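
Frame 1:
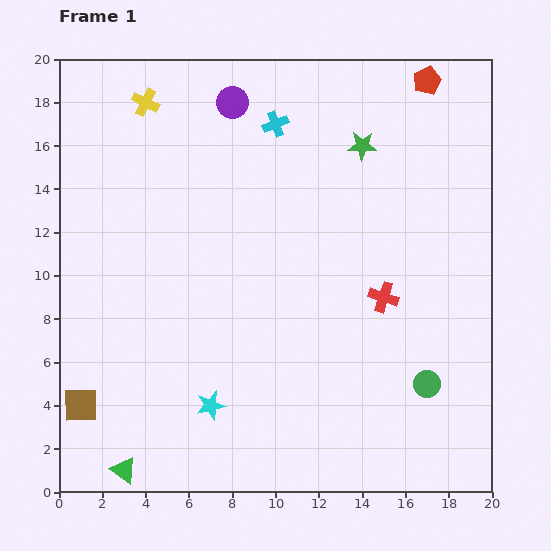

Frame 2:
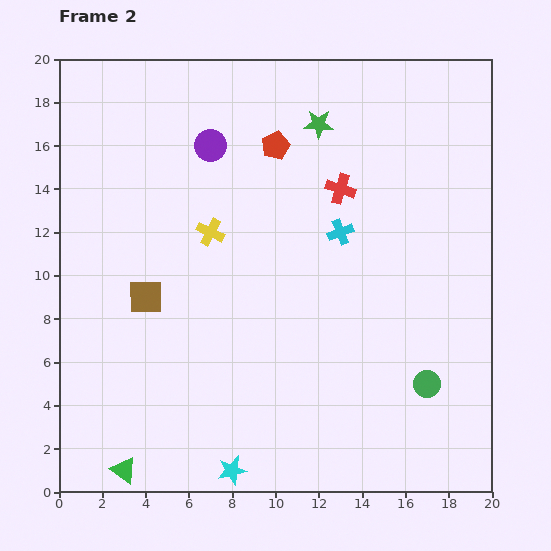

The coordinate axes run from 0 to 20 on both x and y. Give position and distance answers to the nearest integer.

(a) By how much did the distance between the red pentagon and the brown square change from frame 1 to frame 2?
-13

Distance in frame 1: 22. Distance in frame 2: 9.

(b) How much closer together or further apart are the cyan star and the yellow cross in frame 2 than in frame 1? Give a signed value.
-3

Distance in frame 1: 14. Distance in frame 2: 11.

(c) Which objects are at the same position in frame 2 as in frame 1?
the green circle, the green triangle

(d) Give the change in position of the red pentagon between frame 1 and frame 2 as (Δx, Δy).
(-7, -3)

The red pentagon was at (17, 19) in frame 1 and (10, 16) in frame 2.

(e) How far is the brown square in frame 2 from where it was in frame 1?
6

The brown square moved from (1, 4) to (4, 9), a distance of √(3² + 5²) ≈ 6.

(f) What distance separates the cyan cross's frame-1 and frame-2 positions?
6

The cyan cross moved from (10, 17) to (13, 12), a distance of √(3² + 5²) ≈ 6.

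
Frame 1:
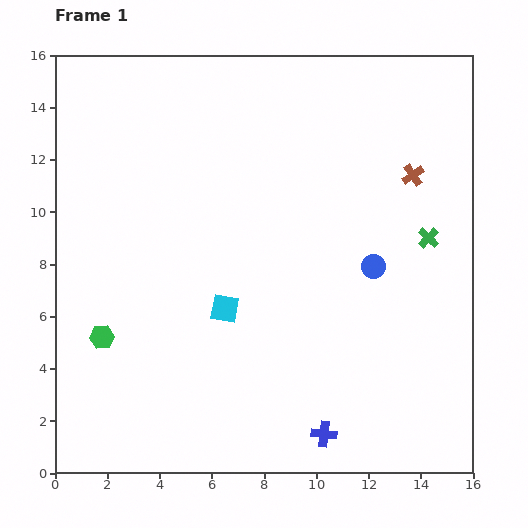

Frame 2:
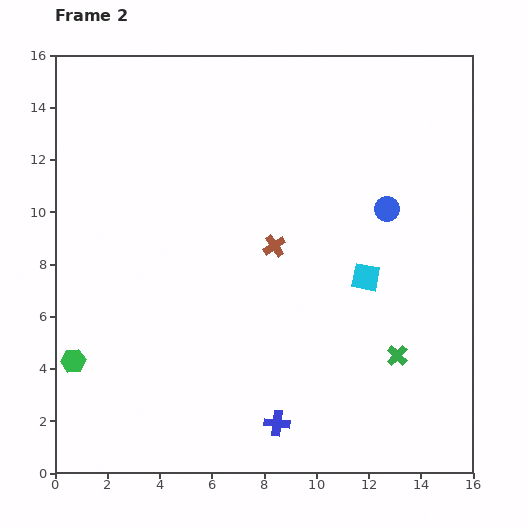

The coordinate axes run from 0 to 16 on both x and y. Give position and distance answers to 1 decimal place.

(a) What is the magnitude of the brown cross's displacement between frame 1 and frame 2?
5.9

The brown cross moved from (13.7, 11.4) to (8.4, 8.7), a distance of √(5.3² + 2.7²) ≈ 5.9.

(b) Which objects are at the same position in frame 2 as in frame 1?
none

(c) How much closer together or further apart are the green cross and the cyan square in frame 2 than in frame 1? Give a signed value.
-5.1

Distance in frame 1: 8.3. Distance in frame 2: 3.2.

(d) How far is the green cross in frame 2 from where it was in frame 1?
4.7

The green cross moved from (14.3, 9.0) to (13.1, 4.5), a distance of √(1.2² + 4.5²) ≈ 4.7.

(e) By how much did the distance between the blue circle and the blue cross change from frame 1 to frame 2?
+2.5

Distance in frame 1: 6.7. Distance in frame 2: 9.2.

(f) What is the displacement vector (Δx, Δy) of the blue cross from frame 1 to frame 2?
(-1.8, 0.4)

The blue cross was at (10.3, 1.5) in frame 1 and (8.5, 1.9) in frame 2.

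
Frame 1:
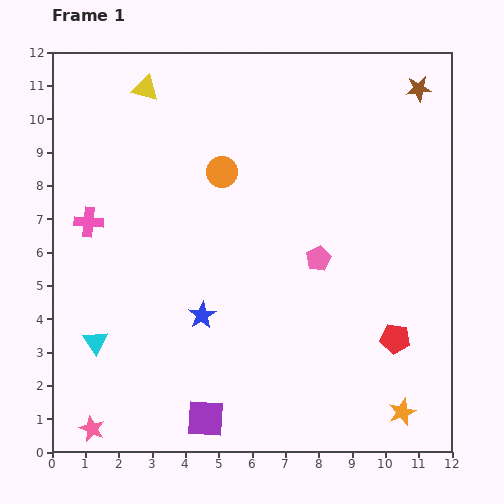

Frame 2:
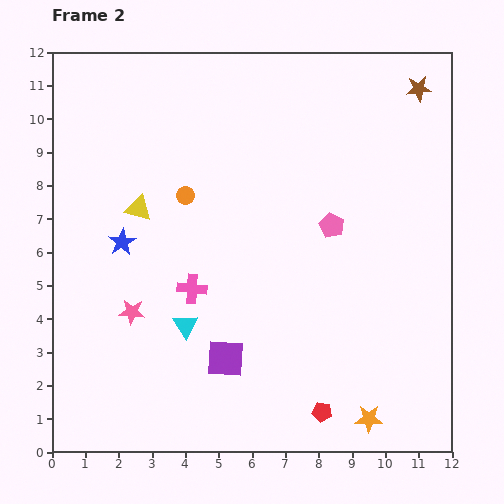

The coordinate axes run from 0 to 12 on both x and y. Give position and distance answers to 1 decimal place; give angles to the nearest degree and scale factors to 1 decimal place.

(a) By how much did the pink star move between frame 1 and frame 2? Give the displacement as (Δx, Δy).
(1.2, 3.5)

The pink star was at (1.2, 0.7) in frame 1 and (2.4, 4.2) in frame 2.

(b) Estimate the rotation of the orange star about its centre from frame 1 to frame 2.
22° clockwise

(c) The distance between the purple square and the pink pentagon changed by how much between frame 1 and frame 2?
-0.8

Distance in frame 1: 5.9. Distance in frame 2: 5.1.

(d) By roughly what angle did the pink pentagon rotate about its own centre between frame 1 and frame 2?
17° counter-clockwise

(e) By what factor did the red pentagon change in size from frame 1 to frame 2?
0.7×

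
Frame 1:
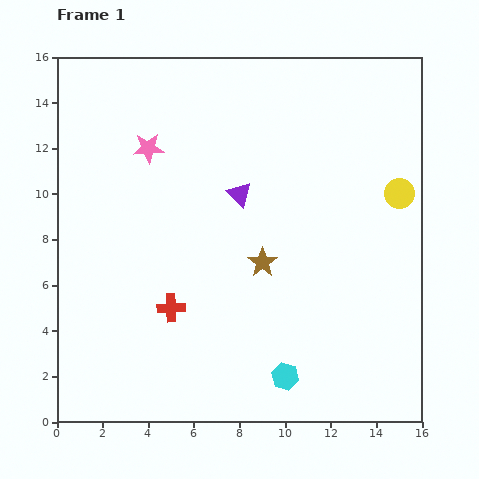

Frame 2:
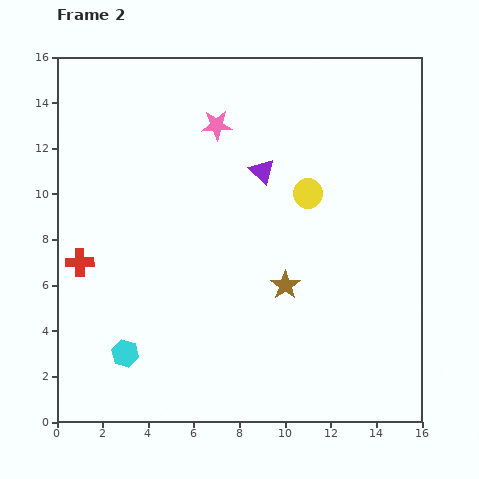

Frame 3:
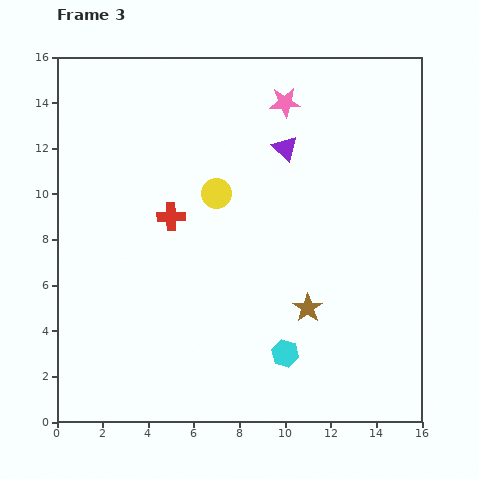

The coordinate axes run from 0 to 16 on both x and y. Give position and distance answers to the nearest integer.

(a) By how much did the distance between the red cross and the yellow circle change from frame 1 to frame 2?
-1

Distance in frame 1: 11. Distance in frame 2: 10.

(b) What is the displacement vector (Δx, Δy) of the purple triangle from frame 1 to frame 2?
(1, 1)

The purple triangle was at (8, 10) in frame 1 and (9, 11) in frame 2.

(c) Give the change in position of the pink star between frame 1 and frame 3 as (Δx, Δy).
(6, 2)

The pink star was at (4, 12) in frame 1 and (10, 14) in frame 3.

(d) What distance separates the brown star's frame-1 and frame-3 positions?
3

The brown star moved from (9, 7) to (11, 5), a distance of √(2² + 2²) ≈ 3.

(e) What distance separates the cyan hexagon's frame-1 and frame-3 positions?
1

The cyan hexagon moved from (10, 2) to (10, 3), a distance of √(0² + 1²) ≈ 1.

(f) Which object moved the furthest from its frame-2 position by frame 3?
the cyan hexagon

(moved 7; next 4)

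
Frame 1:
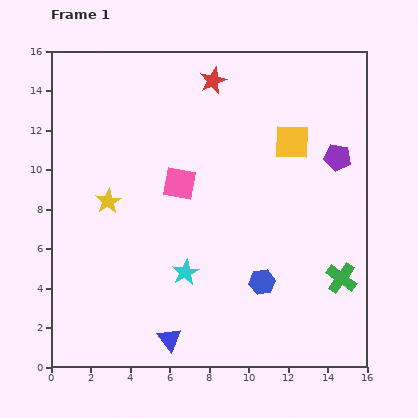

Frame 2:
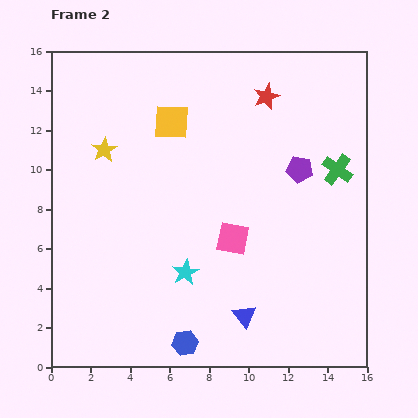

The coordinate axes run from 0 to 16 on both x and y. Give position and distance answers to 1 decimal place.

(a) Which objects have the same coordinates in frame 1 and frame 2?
the cyan star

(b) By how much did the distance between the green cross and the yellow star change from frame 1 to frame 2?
-0.6

Distance in frame 1: 12.4. Distance in frame 2: 11.8.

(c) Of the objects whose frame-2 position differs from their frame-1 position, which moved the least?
the purple pentagon

(moved 2.0)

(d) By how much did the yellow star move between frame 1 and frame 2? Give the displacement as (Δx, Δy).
(-0.2, 2.6)

The yellow star was at (2.9, 8.4) in frame 1 and (2.7, 11.0) in frame 2.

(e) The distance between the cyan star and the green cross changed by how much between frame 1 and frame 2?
+1.4

Distance in frame 1: 7.9. Distance in frame 2: 9.3.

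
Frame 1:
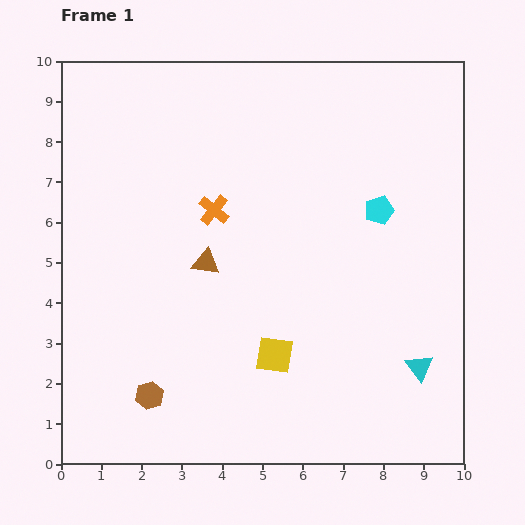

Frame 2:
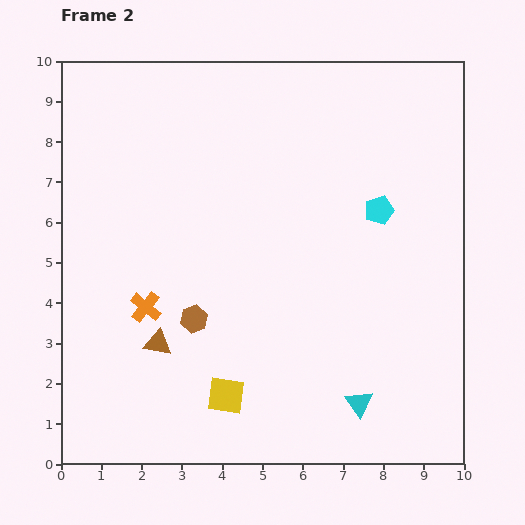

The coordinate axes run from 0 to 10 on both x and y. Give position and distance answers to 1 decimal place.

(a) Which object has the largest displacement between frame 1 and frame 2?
the orange cross

(moved 2.9; next 2.3)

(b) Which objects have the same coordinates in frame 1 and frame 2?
the cyan pentagon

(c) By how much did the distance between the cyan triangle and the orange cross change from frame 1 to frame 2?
-0.6

Distance in frame 1: 6.4. Distance in frame 2: 5.8.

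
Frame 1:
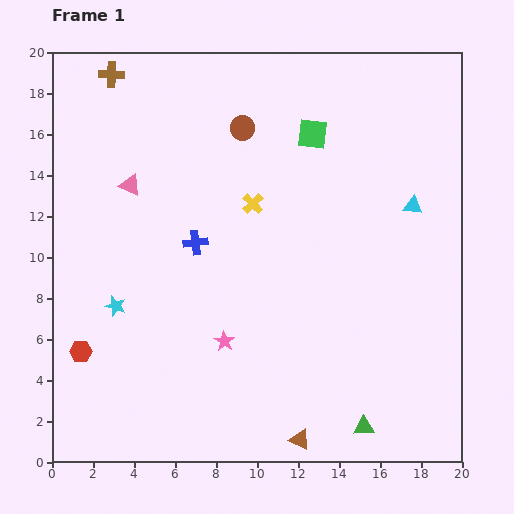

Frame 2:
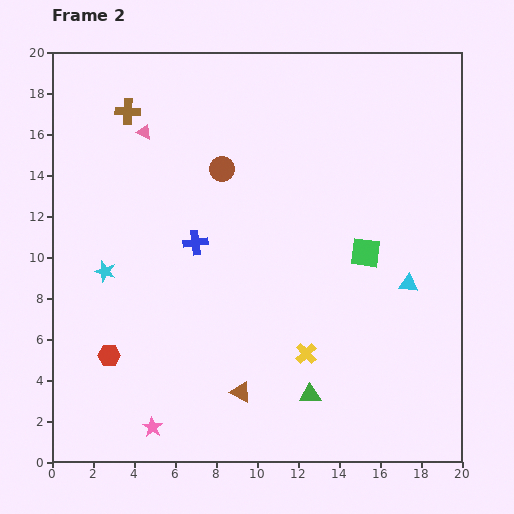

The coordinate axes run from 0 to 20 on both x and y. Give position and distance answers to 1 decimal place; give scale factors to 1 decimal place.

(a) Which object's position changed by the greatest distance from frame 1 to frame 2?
the yellow cross

(moved 7.7; next 6.4)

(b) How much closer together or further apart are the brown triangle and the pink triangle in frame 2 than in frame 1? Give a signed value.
-1.4

Distance in frame 1: 14.9. Distance in frame 2: 13.5.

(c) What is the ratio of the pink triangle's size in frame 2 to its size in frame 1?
0.7×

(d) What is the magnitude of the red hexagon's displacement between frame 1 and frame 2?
1.4

The red hexagon moved from (1.4, 5.4) to (2.8, 5.2), a distance of √(1.4² + 0.2²) ≈ 1.4.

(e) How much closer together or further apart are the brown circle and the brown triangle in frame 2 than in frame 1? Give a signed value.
-4.6

Distance in frame 1: 15.5. Distance in frame 2: 10.9.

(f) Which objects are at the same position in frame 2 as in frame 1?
the blue cross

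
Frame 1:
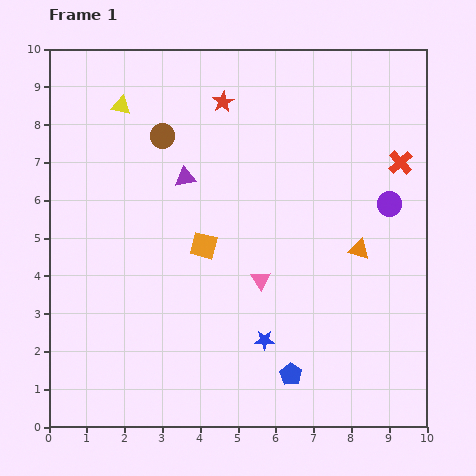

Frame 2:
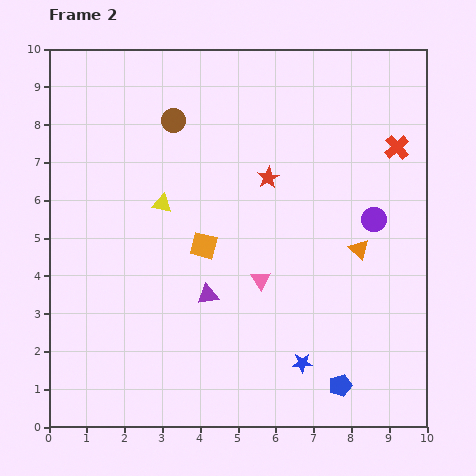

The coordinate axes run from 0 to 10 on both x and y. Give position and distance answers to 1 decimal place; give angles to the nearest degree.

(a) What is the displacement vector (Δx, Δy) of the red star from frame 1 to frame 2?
(1.2, -2.0)

The red star was at (4.6, 8.6) in frame 1 and (5.8, 6.6) in frame 2.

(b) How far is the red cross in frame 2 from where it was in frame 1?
0.4

The red cross moved from (9.3, 7.0) to (9.2, 7.4), a distance of √(0.1² + 0.4²) ≈ 0.4.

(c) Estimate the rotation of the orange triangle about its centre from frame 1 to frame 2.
26° clockwise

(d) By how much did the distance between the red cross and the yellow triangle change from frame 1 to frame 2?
-1.2

Distance in frame 1: 7.6. Distance in frame 2: 6.4.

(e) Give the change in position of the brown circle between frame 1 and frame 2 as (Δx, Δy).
(0.3, 0.4)

The brown circle was at (3.0, 7.7) in frame 1 and (3.3, 8.1) in frame 2.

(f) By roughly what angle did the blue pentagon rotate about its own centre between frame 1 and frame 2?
24° clockwise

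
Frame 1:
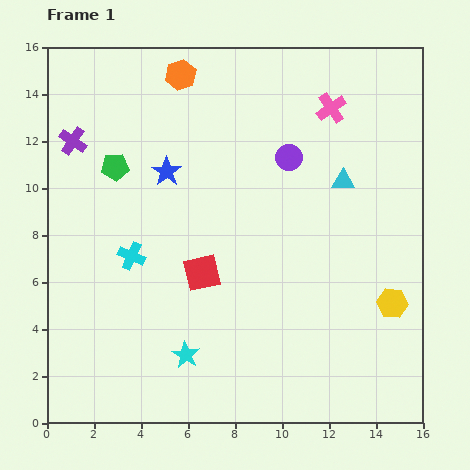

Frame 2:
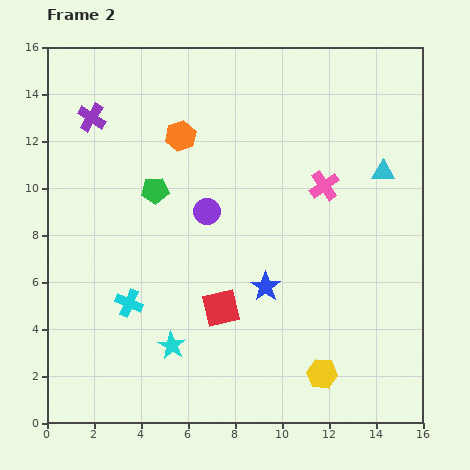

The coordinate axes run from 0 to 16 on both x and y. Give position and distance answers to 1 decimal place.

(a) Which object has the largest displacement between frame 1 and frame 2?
the blue star

(moved 6.5; next 4.2)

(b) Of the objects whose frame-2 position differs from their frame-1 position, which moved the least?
the cyan star

(moved 0.7)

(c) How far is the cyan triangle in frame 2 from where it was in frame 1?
1.7

The cyan triangle moved from (12.6, 10.3) to (14.3, 10.7), a distance of √(1.7² + 0.4²) ≈ 1.7.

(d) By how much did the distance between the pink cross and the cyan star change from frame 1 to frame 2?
-2.8

Distance in frame 1: 12.2. Distance in frame 2: 9.4.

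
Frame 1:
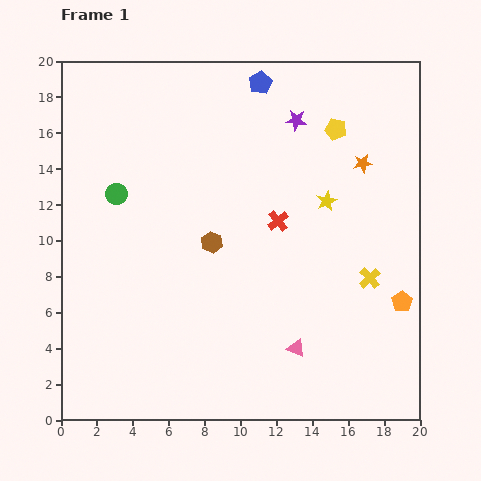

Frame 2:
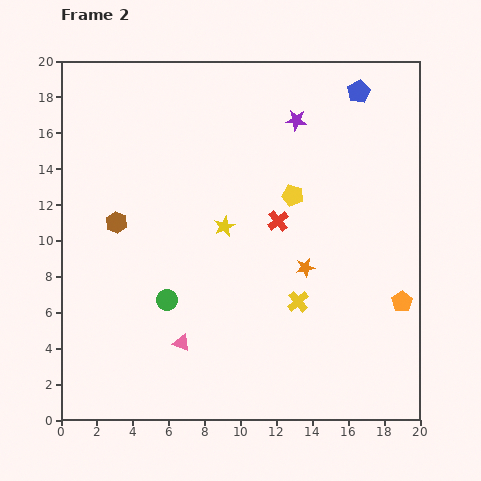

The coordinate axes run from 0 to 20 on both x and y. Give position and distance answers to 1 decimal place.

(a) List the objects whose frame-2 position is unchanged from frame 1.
the purple star, the orange pentagon, the red cross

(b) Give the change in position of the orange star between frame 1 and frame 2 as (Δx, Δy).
(-3.2, -5.8)

The orange star was at (16.8, 14.3) in frame 1 and (13.6, 8.5) in frame 2.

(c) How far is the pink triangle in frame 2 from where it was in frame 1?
6.4

The pink triangle moved from (13.1, 4.0) to (6.7, 4.3), a distance of √(6.4² + 0.3²) ≈ 6.4.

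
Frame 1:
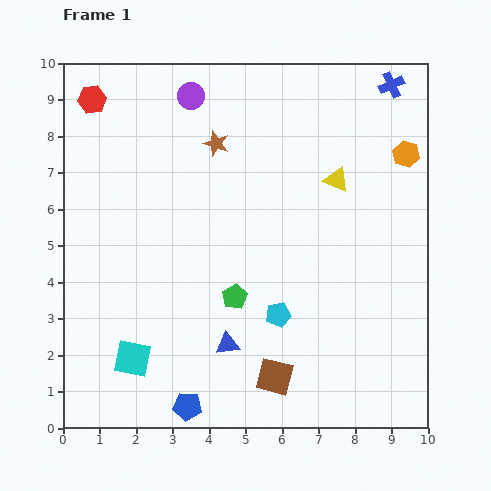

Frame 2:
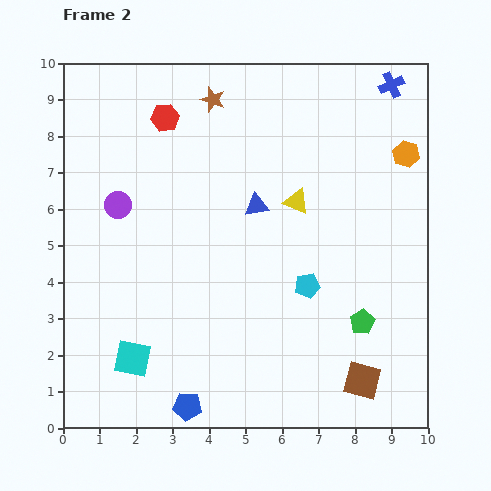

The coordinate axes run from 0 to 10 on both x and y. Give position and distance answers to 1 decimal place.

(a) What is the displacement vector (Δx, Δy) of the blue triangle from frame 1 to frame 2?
(0.8, 3.8)

The blue triangle was at (4.5, 2.3) in frame 1 and (5.3, 6.1) in frame 2.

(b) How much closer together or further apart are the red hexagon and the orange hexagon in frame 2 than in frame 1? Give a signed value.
-2.0

Distance in frame 1: 8.7. Distance in frame 2: 6.7.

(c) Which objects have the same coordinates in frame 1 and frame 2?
the cyan square, the orange hexagon, the blue pentagon, the blue cross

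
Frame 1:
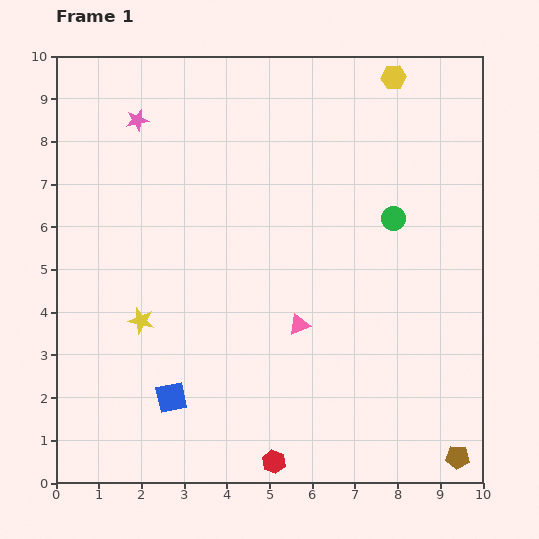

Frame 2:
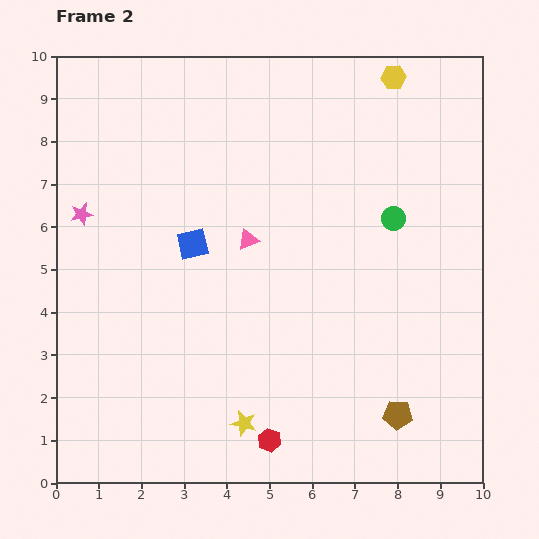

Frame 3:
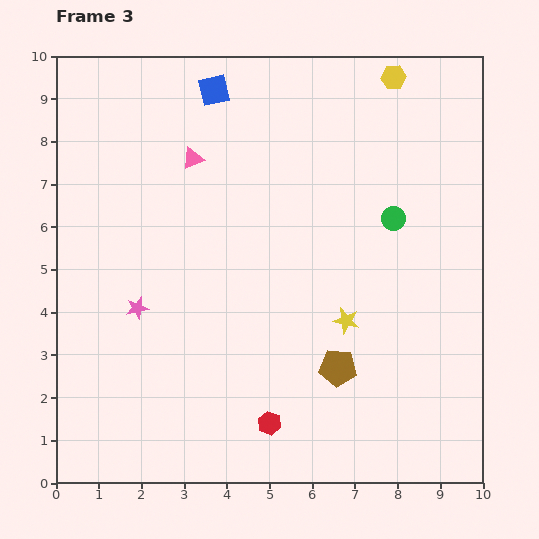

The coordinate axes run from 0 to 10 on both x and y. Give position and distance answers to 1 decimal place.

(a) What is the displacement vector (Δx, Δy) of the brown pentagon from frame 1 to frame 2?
(-1.4, 1.0)

The brown pentagon was at (9.4, 0.6) in frame 1 and (8.0, 1.6) in frame 2.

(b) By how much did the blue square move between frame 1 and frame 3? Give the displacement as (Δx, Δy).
(1.0, 7.2)

The blue square was at (2.7, 2.0) in frame 1 and (3.7, 9.2) in frame 3.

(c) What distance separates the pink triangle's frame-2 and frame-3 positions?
2.3

The pink triangle moved from (4.5, 5.7) to (3.2, 7.6), a distance of √(1.3² + 1.9²) ≈ 2.3.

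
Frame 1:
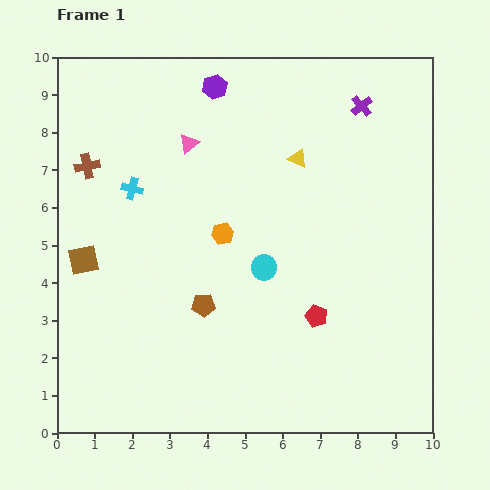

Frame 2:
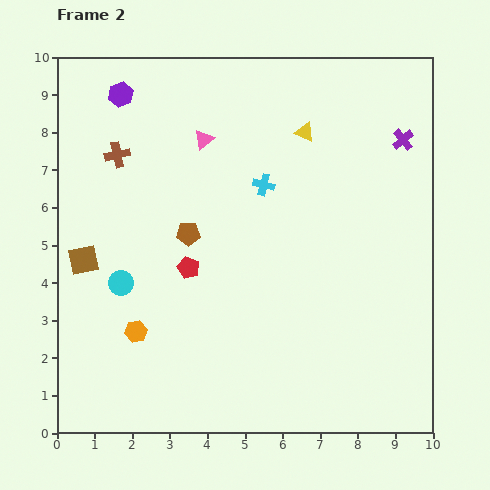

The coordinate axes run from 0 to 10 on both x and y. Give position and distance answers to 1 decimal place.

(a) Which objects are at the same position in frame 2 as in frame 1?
the brown square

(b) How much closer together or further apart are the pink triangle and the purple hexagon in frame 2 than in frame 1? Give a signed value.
+0.8

Distance in frame 1: 1.7. Distance in frame 2: 2.5.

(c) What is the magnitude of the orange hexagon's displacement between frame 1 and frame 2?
3.5

The orange hexagon moved from (4.4, 5.3) to (2.1, 2.7), a distance of √(2.3² + 2.6²) ≈ 3.5.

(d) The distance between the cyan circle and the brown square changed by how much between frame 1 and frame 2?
-3.6

Distance in frame 1: 4.8. Distance in frame 2: 1.2.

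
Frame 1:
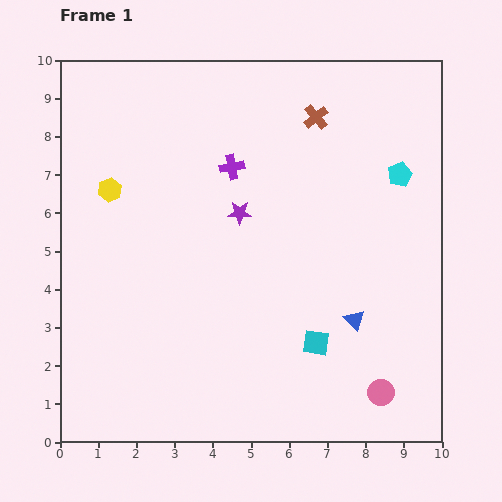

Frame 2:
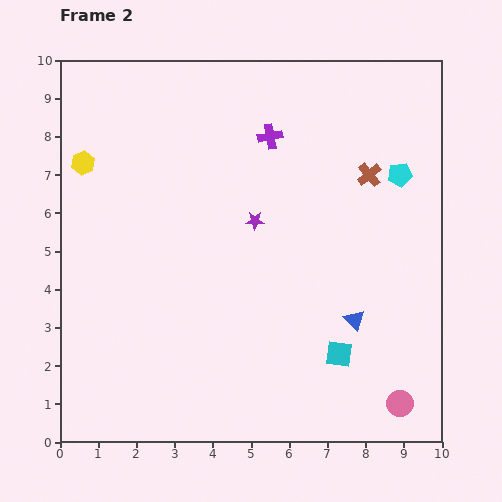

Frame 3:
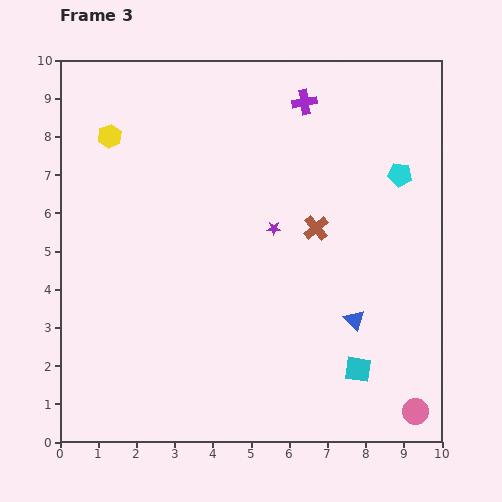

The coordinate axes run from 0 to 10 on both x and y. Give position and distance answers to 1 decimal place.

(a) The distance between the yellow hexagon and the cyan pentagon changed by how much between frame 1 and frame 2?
+0.7

Distance in frame 1: 7.6. Distance in frame 2: 8.3.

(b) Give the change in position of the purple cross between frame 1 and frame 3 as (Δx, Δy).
(1.9, 1.7)

The purple cross was at (4.5, 7.2) in frame 1 and (6.4, 8.9) in frame 3.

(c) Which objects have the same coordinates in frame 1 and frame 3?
the cyan pentagon, the blue triangle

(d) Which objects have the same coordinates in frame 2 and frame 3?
the cyan pentagon, the blue triangle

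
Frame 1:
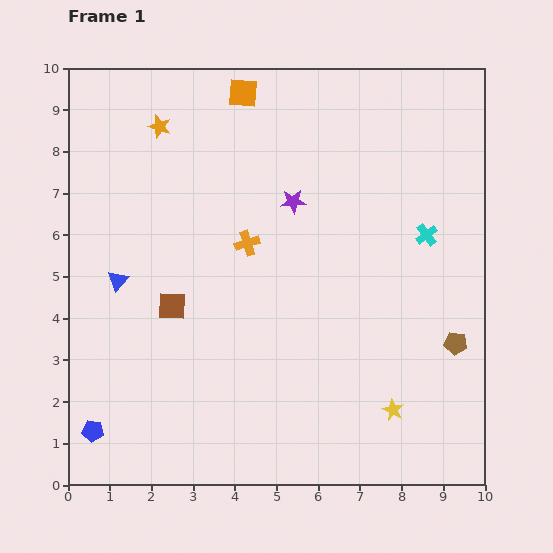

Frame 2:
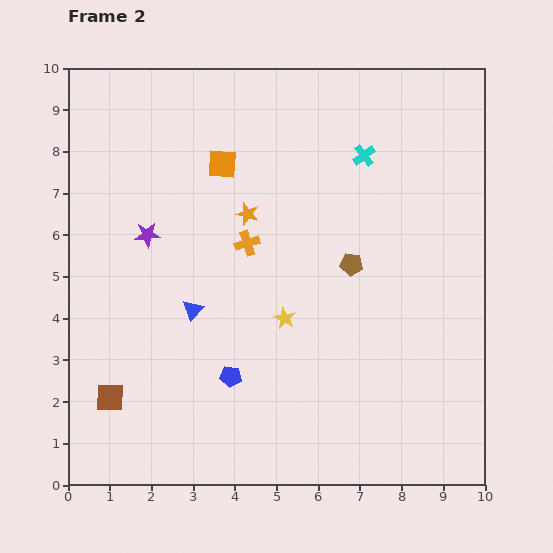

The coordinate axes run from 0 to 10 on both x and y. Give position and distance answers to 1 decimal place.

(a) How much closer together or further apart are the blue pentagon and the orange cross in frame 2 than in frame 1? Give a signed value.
-2.6

Distance in frame 1: 5.8. Distance in frame 2: 3.2.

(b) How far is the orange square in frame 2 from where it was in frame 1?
1.8

The orange square moved from (4.2, 9.4) to (3.7, 7.7), a distance of √(0.5² + 1.7²) ≈ 1.8.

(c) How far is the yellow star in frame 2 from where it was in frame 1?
3.4

The yellow star moved from (7.8, 1.8) to (5.2, 4.0), a distance of √(2.6² + 2.2²) ≈ 3.4.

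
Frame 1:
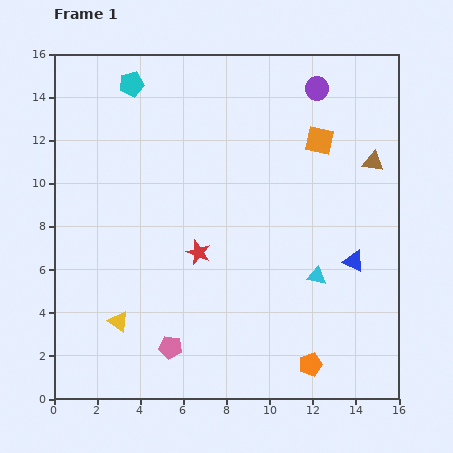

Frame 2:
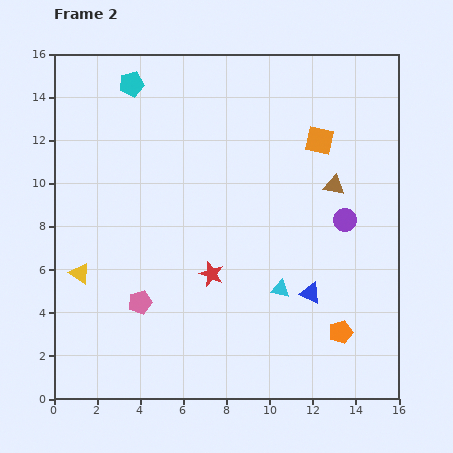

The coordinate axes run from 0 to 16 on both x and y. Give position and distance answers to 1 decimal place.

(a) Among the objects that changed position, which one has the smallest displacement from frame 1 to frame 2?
the red star

(moved 1.2)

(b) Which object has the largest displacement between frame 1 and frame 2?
the purple circle

(moved 6.2; next 2.8)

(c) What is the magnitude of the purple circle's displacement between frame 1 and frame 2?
6.2

The purple circle moved from (12.2, 14.4) to (13.5, 8.3), a distance of √(1.3² + 6.1²) ≈ 6.2.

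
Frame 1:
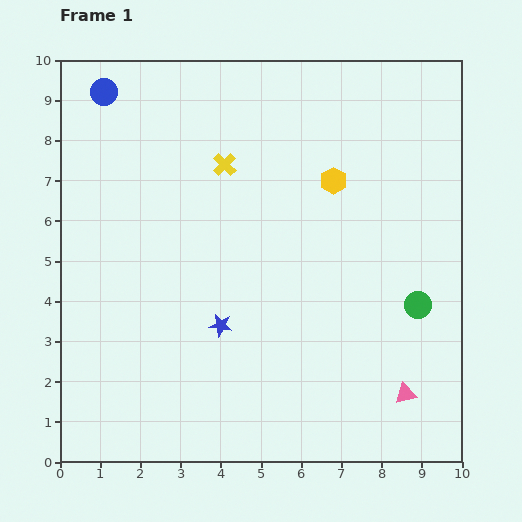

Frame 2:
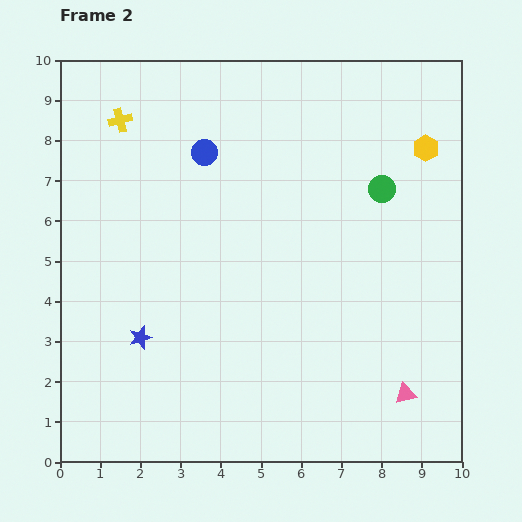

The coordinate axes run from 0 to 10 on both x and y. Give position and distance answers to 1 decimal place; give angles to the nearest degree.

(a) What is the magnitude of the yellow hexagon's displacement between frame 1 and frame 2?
2.4

The yellow hexagon moved from (6.8, 7.0) to (9.1, 7.8), a distance of √(2.3² + 0.8²) ≈ 2.4.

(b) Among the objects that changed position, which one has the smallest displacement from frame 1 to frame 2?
the blue star

(moved 2.0)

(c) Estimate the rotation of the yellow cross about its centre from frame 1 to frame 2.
31° clockwise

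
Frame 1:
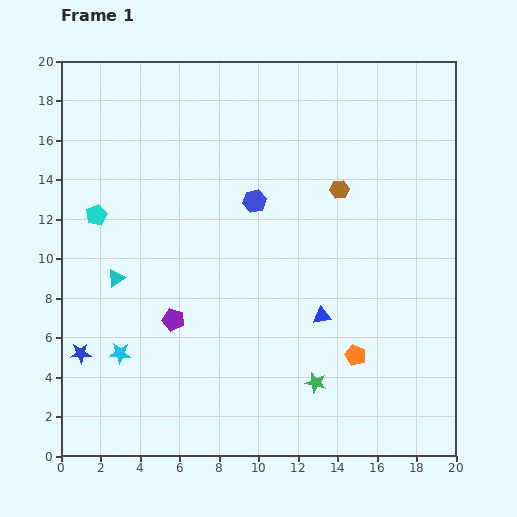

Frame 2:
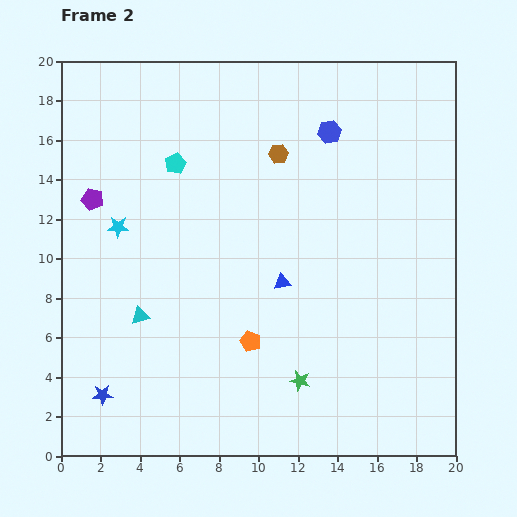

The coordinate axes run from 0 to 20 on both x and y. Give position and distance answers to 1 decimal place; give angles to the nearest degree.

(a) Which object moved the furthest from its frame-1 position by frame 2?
the purple pentagon

(moved 7.3; next 6.4)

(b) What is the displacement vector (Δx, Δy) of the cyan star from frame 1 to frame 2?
(-0.1, 6.4)

The cyan star was at (3.0, 5.2) in frame 1 and (2.9, 11.6) in frame 2.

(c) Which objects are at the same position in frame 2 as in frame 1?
none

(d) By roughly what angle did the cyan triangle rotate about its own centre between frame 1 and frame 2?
15° clockwise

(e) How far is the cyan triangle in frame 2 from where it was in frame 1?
2.2

The cyan triangle moved from (2.8, 9.0) to (4.0, 7.1), a distance of √(1.2² + 1.9²) ≈ 2.2.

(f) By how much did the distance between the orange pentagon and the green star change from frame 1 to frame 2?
+0.8

Distance in frame 1: 2.4. Distance in frame 2: 3.2.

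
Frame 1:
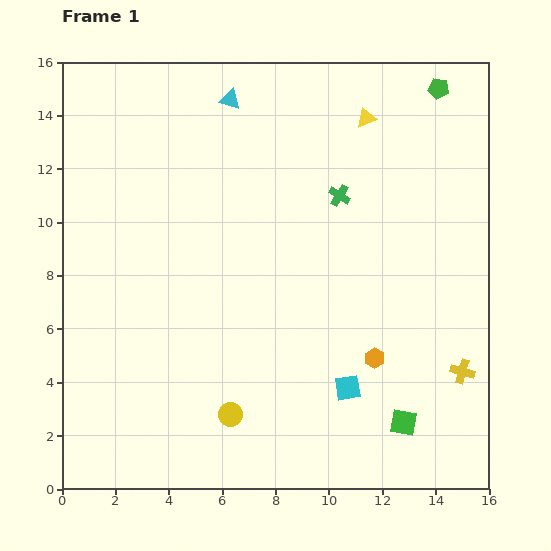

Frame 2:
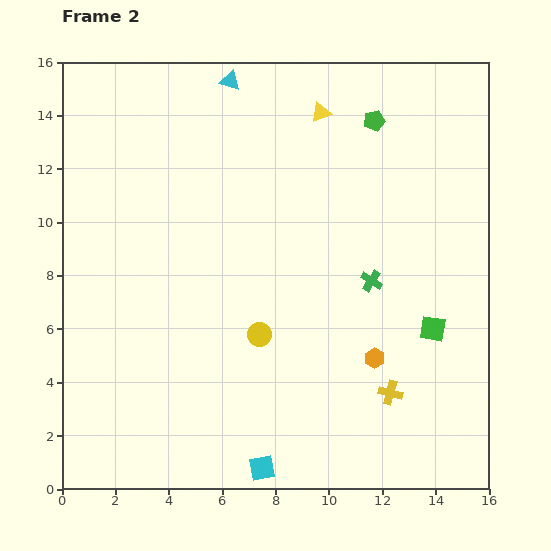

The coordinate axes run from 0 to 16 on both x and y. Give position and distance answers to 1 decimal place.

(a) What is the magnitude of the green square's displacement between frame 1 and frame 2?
3.7

The green square moved from (12.8, 2.5) to (13.9, 6.0), a distance of √(1.1² + 3.5²) ≈ 3.7.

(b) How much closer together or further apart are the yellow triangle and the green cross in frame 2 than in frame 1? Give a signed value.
+3.5

Distance in frame 1: 3.1. Distance in frame 2: 6.6.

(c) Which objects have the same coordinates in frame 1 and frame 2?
the orange hexagon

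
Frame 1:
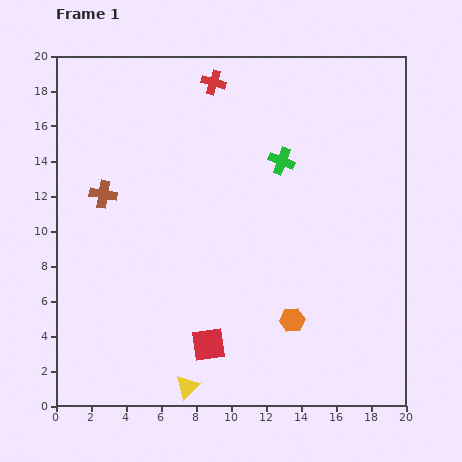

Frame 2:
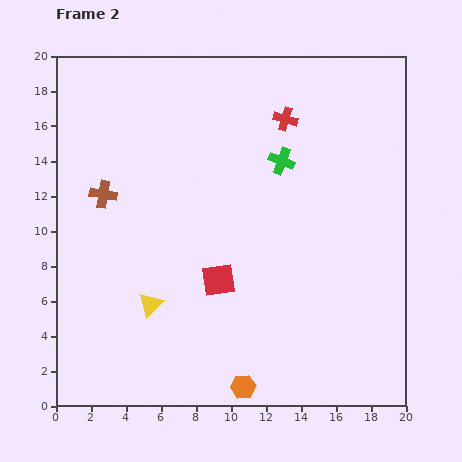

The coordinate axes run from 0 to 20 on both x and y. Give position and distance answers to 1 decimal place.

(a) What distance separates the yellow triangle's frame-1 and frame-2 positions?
5.1

The yellow triangle moved from (7.5, 1.1) to (5.4, 5.8), a distance of √(2.1² + 4.7²) ≈ 5.1.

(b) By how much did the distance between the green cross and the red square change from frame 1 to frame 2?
-3.6

Distance in frame 1: 11.3. Distance in frame 2: 7.7.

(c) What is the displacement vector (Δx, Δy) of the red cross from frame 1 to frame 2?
(4.1, -2.1)

The red cross was at (9.0, 18.5) in frame 1 and (13.1, 16.4) in frame 2.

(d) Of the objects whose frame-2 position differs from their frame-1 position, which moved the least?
the red square

(moved 3.7)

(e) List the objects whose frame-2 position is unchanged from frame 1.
the green cross, the brown cross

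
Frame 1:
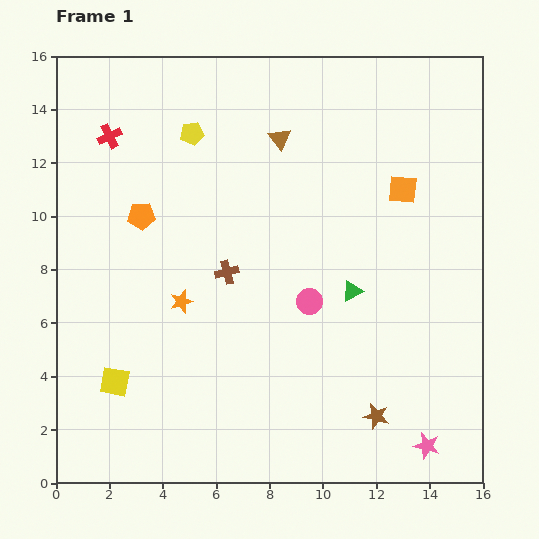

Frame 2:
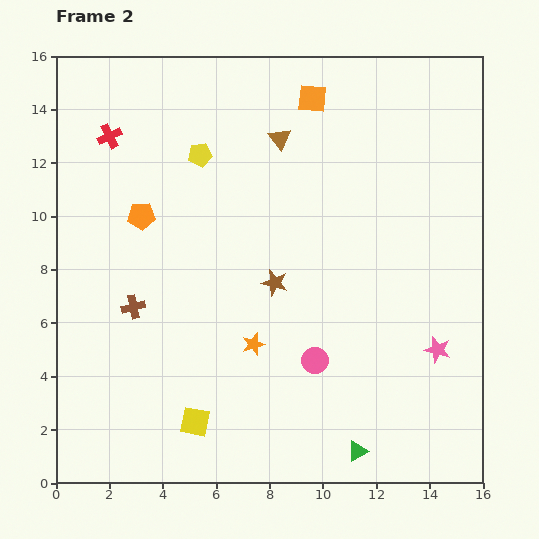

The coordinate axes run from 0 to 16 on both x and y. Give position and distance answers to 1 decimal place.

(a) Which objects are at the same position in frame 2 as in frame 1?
the orange pentagon, the red cross, the brown triangle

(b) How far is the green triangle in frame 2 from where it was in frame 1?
6.0

The green triangle moved from (11.1, 7.2) to (11.3, 1.2), a distance of √(0.2² + 6.0²) ≈ 6.0.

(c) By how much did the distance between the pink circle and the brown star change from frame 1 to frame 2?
-1.7

Distance in frame 1: 5.0. Distance in frame 2: 3.3.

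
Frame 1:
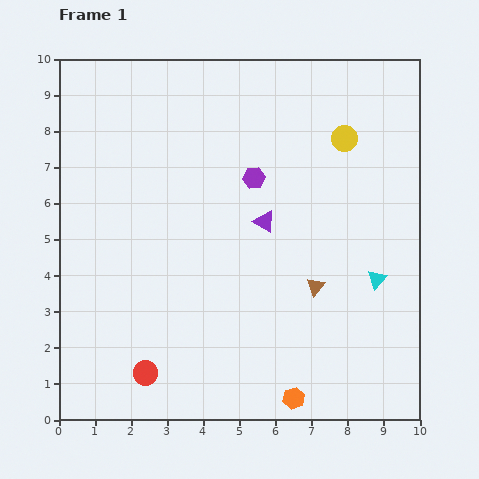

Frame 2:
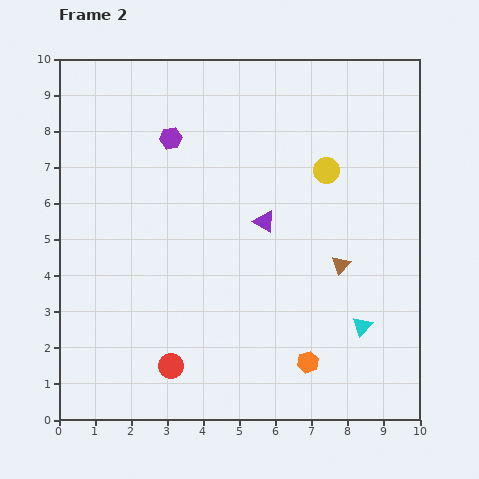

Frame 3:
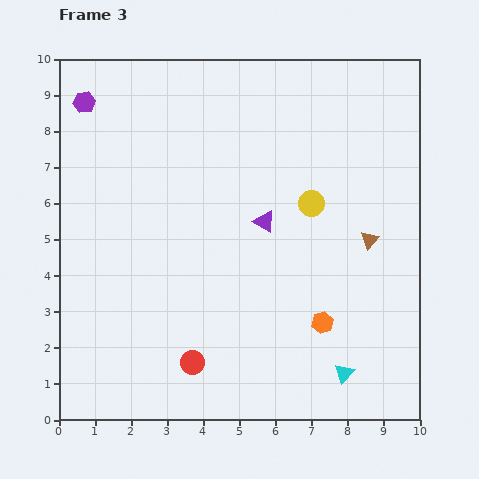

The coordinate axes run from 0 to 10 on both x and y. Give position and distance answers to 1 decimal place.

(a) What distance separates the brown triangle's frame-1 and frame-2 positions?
0.9

The brown triangle moved from (7.1, 3.7) to (7.8, 4.3), a distance of √(0.7² + 0.6²) ≈ 0.9.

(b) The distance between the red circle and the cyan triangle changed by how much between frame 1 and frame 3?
-2.7

Distance in frame 1: 6.9. Distance in frame 3: 4.2.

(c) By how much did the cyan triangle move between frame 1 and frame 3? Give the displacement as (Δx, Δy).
(-0.9, -2.6)

The cyan triangle was at (8.8, 3.9) in frame 1 and (7.9, 1.3) in frame 3.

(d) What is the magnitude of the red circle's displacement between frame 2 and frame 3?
0.6

The red circle moved from (3.1, 1.5) to (3.7, 1.6), a distance of √(0.6² + 0.1²) ≈ 0.6.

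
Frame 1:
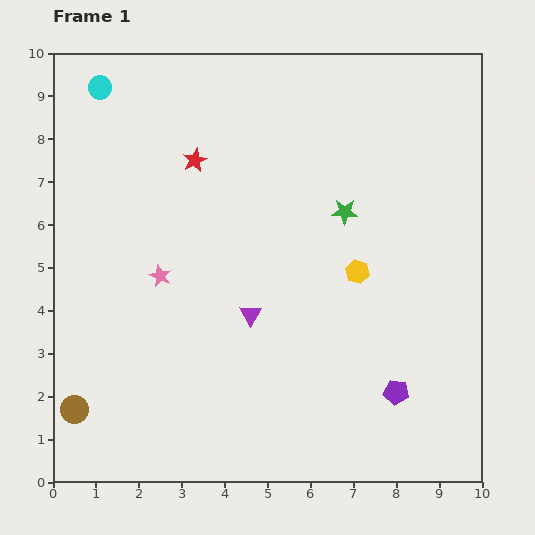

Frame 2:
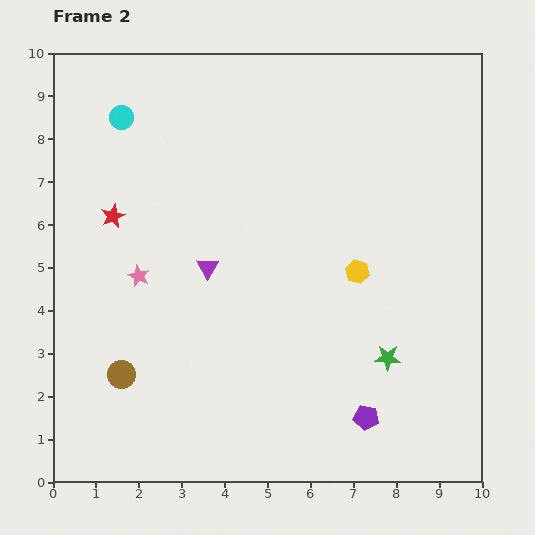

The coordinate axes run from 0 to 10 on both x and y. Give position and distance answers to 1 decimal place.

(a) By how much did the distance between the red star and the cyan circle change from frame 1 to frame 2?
-0.5

Distance in frame 1: 2.8. Distance in frame 2: 2.3.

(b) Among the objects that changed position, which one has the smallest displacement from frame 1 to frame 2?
the pink star

(moved 0.5)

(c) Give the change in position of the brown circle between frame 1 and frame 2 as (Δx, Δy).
(1.1, 0.8)

The brown circle was at (0.5, 1.7) in frame 1 and (1.6, 2.5) in frame 2.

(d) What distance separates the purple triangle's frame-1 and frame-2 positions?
1.5

The purple triangle moved from (4.6, 3.9) to (3.6, 5.0), a distance of √(1.0² + 1.1²) ≈ 1.5.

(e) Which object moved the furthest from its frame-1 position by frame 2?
the green star

(moved 3.5; next 2.3)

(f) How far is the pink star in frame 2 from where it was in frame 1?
0.5

The pink star moved from (2.5, 4.8) to (2.0, 4.8), a distance of √(0.5² + 0.0²) ≈ 0.5.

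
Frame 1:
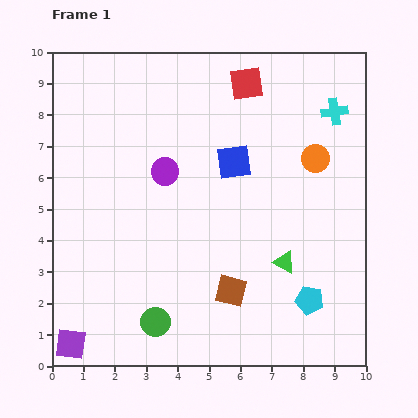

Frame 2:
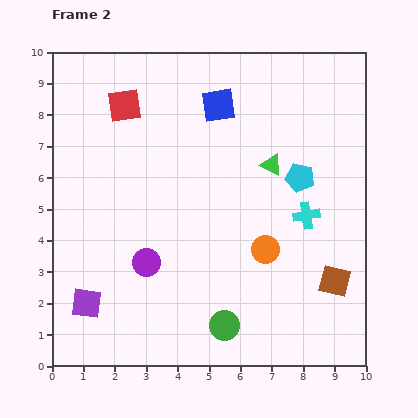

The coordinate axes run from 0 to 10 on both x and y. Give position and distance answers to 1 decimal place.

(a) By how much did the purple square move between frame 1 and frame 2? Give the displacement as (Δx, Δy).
(0.5, 1.3)

The purple square was at (0.6, 0.7) in frame 1 and (1.1, 2.0) in frame 2.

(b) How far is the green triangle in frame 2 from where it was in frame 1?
3.1

The green triangle moved from (7.4, 3.3) to (7.0, 6.4), a distance of √(0.4² + 3.1²) ≈ 3.1.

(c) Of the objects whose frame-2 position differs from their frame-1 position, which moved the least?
the purple square

(moved 1.4)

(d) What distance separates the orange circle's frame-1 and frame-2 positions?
3.3

The orange circle moved from (8.4, 6.6) to (6.8, 3.7), a distance of √(1.6² + 2.9²) ≈ 3.3.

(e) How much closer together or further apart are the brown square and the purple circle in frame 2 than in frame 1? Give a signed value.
+1.7

Distance in frame 1: 4.3. Distance in frame 2: 6.0.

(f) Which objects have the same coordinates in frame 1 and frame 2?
none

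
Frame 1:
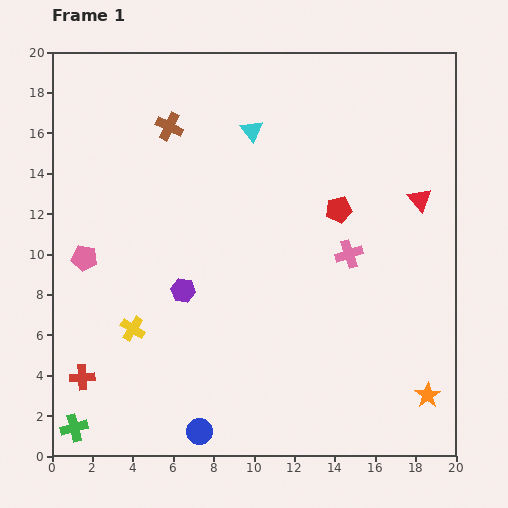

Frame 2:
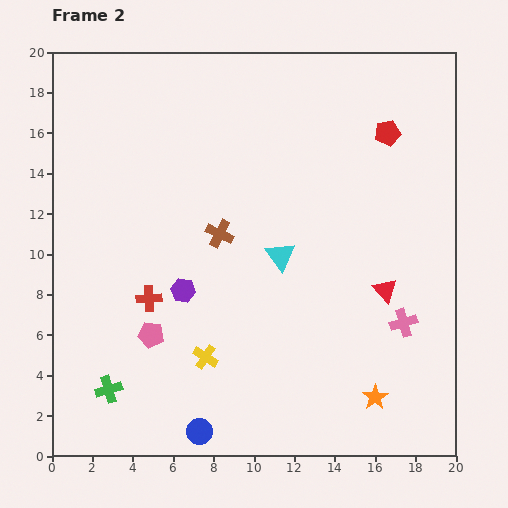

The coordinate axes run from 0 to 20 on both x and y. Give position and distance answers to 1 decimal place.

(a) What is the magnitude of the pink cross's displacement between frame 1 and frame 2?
4.3

The pink cross moved from (14.7, 10.0) to (17.4, 6.6), a distance of √(2.7² + 3.4²) ≈ 4.3.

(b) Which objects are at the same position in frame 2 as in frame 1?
the purple hexagon, the blue circle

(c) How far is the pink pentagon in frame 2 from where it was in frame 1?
5.0

The pink pentagon moved from (1.6, 9.8) to (4.9, 6.0), a distance of √(3.3² + 3.8²) ≈ 5.0.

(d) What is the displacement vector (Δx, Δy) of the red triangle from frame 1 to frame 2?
(-1.7, -4.5)

The red triangle was at (18.2, 12.7) in frame 1 and (16.5, 8.2) in frame 2.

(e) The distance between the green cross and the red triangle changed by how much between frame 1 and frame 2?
-6.0

Distance in frame 1: 20.5. Distance in frame 2: 14.5.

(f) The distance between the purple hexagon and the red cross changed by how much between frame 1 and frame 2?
-4.9

Distance in frame 1: 6.6. Distance in frame 2: 1.7.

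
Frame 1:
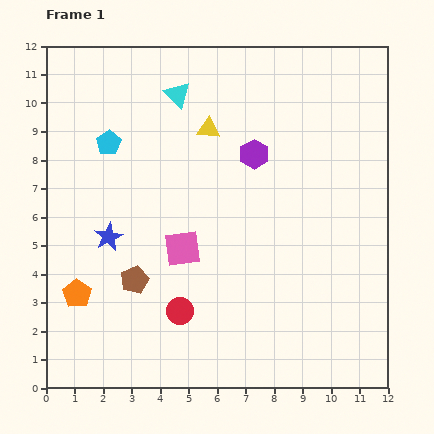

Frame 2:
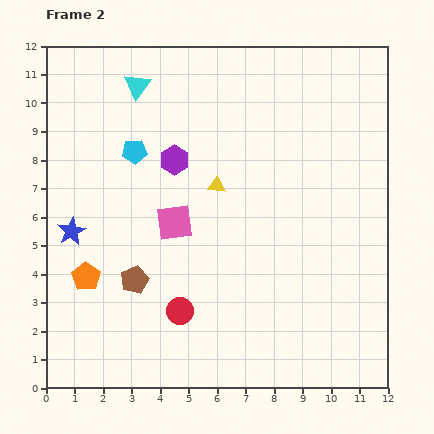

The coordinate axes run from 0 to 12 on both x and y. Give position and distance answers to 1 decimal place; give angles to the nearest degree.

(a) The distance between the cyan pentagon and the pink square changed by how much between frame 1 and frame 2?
-1.6

Distance in frame 1: 4.5. Distance in frame 2: 2.9.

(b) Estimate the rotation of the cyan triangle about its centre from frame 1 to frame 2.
21° clockwise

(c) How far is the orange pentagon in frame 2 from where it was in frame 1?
0.7

The orange pentagon moved from (1.1, 3.3) to (1.4, 3.9), a distance of √(0.3² + 0.6²) ≈ 0.7.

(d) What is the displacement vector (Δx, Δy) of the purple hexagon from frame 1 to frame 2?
(-2.8, -0.2)

The purple hexagon was at (7.3, 8.2) in frame 1 and (4.5, 8.0) in frame 2.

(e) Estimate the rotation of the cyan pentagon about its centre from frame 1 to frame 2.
28° clockwise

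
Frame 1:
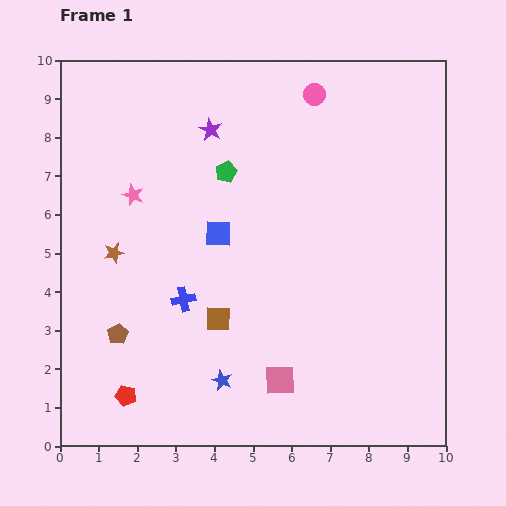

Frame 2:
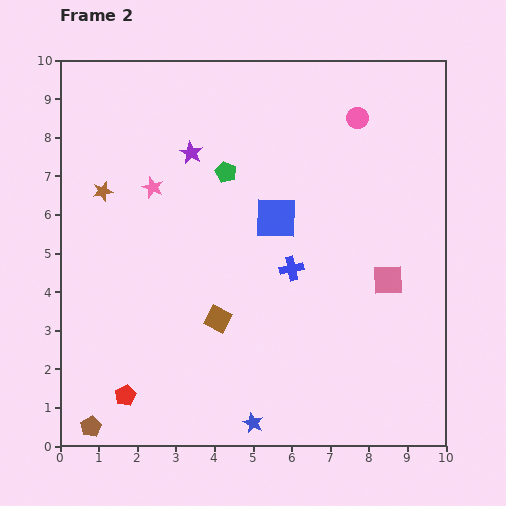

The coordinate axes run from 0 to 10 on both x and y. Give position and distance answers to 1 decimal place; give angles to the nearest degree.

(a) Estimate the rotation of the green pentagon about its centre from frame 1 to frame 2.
23° counter-clockwise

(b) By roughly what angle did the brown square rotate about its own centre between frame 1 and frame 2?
26° clockwise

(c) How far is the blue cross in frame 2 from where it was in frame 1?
2.9

The blue cross moved from (3.2, 3.8) to (6.0, 4.6), a distance of √(2.8² + 0.8²) ≈ 2.9.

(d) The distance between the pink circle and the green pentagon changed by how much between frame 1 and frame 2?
+0.7

Distance in frame 1: 3.0. Distance in frame 2: 3.7.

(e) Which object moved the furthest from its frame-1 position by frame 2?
the pink square

(moved 3.8; next 2.9)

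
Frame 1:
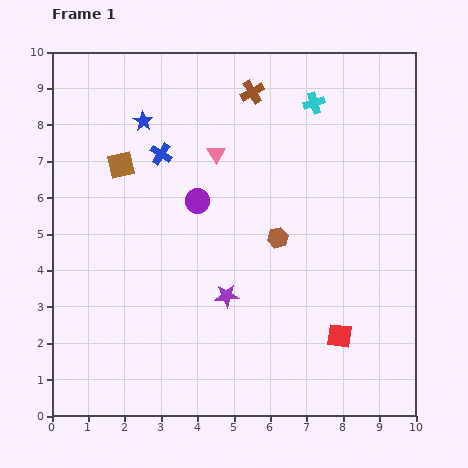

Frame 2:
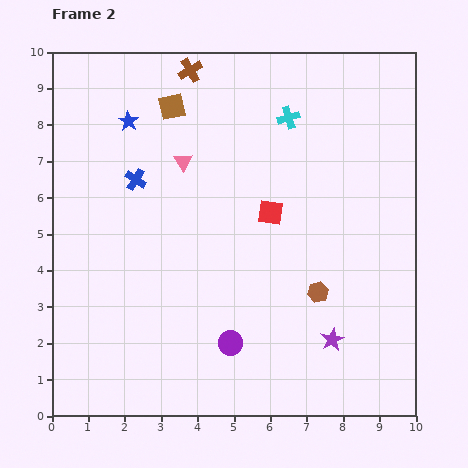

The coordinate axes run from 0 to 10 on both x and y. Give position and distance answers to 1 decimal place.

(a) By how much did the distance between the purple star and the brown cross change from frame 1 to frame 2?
+2.8

Distance in frame 1: 5.6. Distance in frame 2: 8.4.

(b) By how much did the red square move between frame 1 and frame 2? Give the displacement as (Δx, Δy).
(-1.9, 3.4)

The red square was at (7.9, 2.2) in frame 1 and (6.0, 5.6) in frame 2.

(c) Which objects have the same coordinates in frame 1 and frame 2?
none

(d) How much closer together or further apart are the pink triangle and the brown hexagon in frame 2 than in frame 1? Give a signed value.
+2.3

Distance in frame 1: 2.9. Distance in frame 2: 5.2.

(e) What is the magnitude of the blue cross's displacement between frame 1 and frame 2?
1.0

The blue cross moved from (3.0, 7.2) to (2.3, 6.5), a distance of √(0.7² + 0.7²) ≈ 1.0.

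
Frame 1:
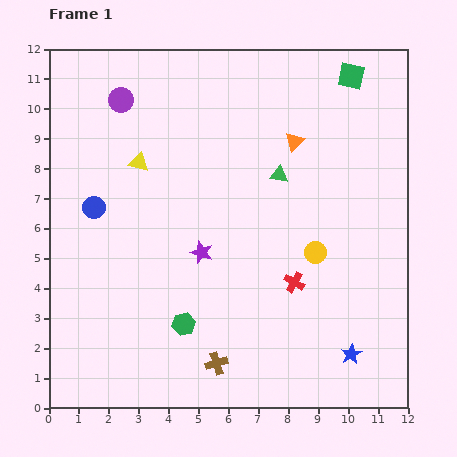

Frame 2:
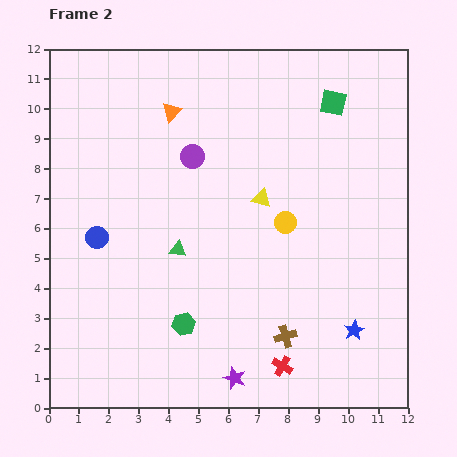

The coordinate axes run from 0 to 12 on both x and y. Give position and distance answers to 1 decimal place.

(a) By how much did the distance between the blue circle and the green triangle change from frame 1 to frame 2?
-3.6

Distance in frame 1: 6.3. Distance in frame 2: 2.7.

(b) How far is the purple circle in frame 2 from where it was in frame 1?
3.1

The purple circle moved from (2.4, 10.3) to (4.8, 8.4), a distance of √(2.4² + 1.9²) ≈ 3.1.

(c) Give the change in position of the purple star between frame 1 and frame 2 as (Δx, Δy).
(1.1, -4.2)

The purple star was at (5.1, 5.2) in frame 1 and (6.2, 1.0) in frame 2.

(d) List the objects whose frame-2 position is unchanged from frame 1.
the green hexagon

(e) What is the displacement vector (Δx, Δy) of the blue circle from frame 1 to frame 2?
(0.1, -1.0)

The blue circle was at (1.5, 6.7) in frame 1 and (1.6, 5.7) in frame 2.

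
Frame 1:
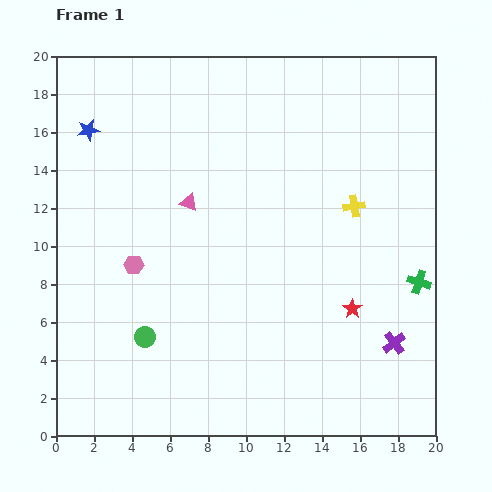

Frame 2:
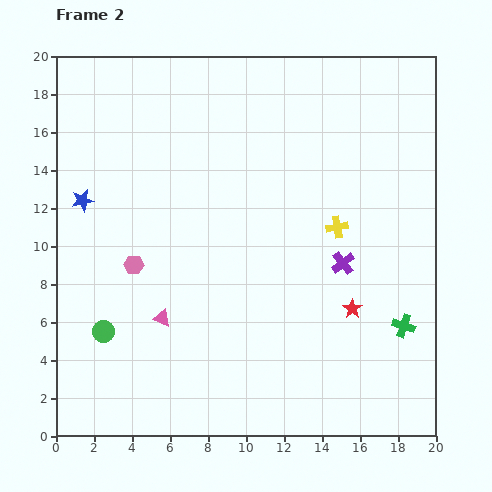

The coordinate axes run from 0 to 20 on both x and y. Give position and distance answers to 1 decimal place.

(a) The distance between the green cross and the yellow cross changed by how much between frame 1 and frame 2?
+1.1

Distance in frame 1: 5.2. Distance in frame 2: 6.3.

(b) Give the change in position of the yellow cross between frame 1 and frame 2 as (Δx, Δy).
(-0.9, -1.1)

The yellow cross was at (15.7, 12.1) in frame 1 and (14.8, 11.0) in frame 2.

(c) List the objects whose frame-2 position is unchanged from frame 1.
the red star, the pink hexagon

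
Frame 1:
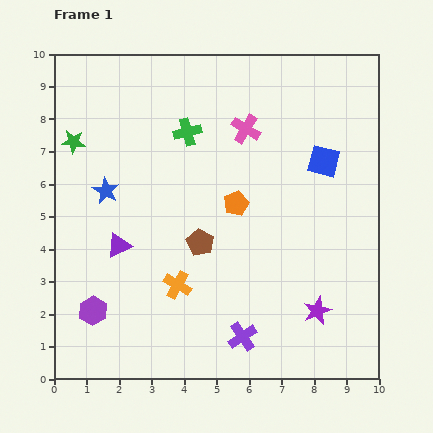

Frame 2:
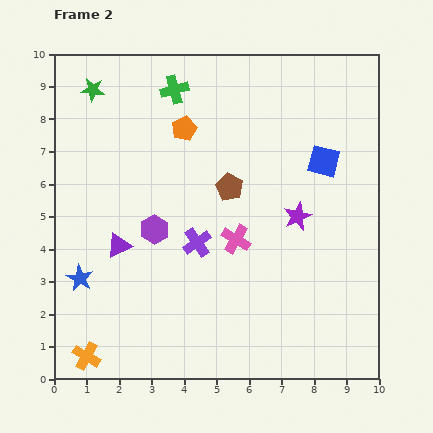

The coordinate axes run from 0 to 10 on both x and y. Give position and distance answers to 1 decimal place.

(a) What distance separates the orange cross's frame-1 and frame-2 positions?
3.6

The orange cross moved from (3.8, 2.9) to (1.0, 0.7), a distance of √(2.8² + 2.2²) ≈ 3.6.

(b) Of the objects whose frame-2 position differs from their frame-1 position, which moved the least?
the green cross

(moved 1.4)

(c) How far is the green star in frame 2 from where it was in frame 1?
1.7

The green star moved from (0.6, 7.3) to (1.2, 8.9), a distance of √(0.6² + 1.6²) ≈ 1.7.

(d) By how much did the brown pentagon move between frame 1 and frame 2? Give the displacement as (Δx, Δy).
(0.9, 1.7)

The brown pentagon was at (4.5, 4.2) in frame 1 and (5.4, 5.9) in frame 2.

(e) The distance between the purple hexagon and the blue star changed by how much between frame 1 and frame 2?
-1.0

Distance in frame 1: 3.7. Distance in frame 2: 2.7.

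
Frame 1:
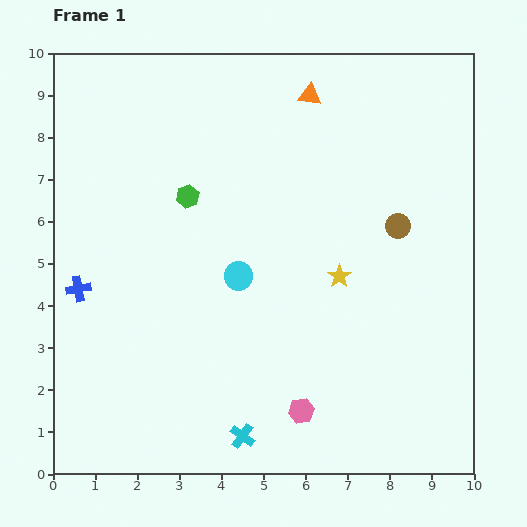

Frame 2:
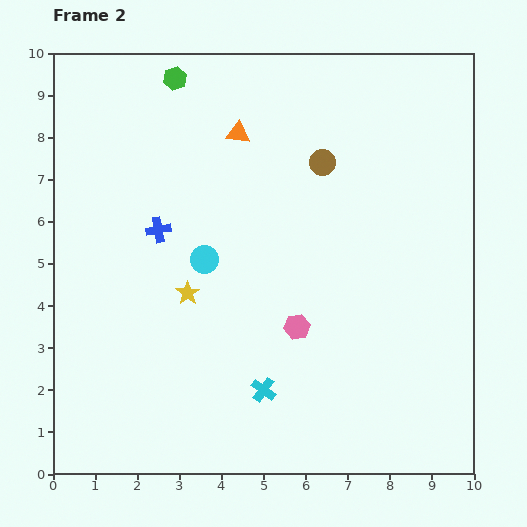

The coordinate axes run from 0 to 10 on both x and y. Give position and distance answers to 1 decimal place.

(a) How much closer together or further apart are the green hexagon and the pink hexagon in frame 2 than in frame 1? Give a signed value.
+0.8

Distance in frame 1: 5.8. Distance in frame 2: 6.6.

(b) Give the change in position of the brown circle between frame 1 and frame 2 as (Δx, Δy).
(-1.8, 1.5)

The brown circle was at (8.2, 5.9) in frame 1 and (6.4, 7.4) in frame 2.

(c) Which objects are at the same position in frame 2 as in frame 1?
none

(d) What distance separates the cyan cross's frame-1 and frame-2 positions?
1.2

The cyan cross moved from (4.5, 0.9) to (5.0, 2.0), a distance of √(0.5² + 1.1²) ≈ 1.2.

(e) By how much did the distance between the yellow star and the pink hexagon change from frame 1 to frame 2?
-0.6

Distance in frame 1: 3.3. Distance in frame 2: 2.7.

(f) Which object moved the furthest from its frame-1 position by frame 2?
the yellow star

(moved 3.6; next 2.8)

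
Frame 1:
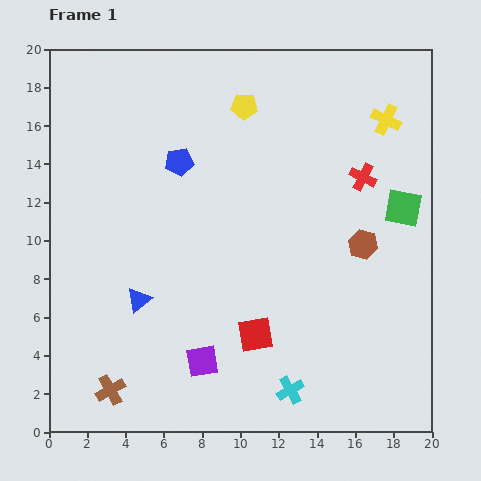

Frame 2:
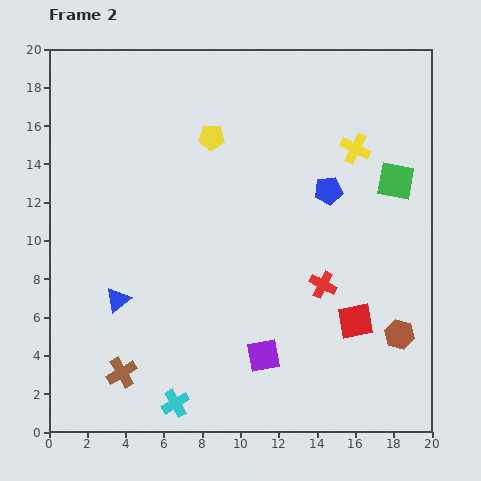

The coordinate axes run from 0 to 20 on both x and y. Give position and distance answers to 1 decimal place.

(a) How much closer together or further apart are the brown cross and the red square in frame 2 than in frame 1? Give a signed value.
+4.4

Distance in frame 1: 8.1. Distance in frame 2: 12.5.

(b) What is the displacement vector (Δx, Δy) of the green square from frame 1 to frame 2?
(-0.4, 1.4)

The green square was at (18.5, 11.7) in frame 1 and (18.1, 13.1) in frame 2.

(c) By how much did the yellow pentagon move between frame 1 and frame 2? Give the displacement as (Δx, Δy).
(-1.7, -1.6)

The yellow pentagon was at (10.2, 17.0) in frame 1 and (8.5, 15.4) in frame 2.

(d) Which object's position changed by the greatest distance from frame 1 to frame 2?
the blue pentagon

(moved 7.9; next 6.0)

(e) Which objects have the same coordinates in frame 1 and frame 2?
none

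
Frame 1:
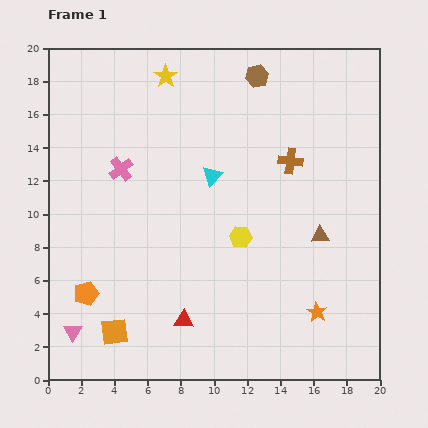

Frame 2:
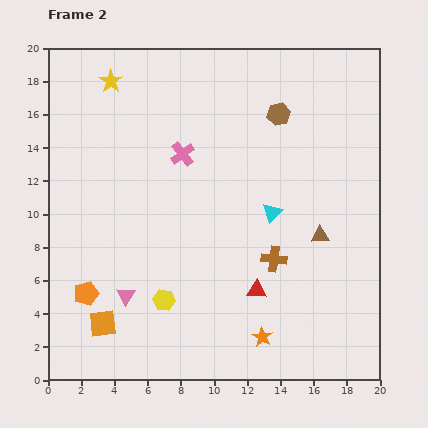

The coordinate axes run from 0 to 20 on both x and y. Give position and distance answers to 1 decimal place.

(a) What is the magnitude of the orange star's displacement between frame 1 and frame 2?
3.6

The orange star moved from (16.2, 4.1) to (12.9, 2.6), a distance of √(3.3² + 1.5²) ≈ 3.6.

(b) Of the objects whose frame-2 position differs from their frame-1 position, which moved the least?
the orange square

(moved 0.9)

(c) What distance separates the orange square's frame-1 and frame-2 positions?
0.9

The orange square moved from (4.0, 2.9) to (3.3, 3.4), a distance of √(0.7² + 0.5²) ≈ 0.9.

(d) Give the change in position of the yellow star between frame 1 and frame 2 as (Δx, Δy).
(-3.3, -0.3)

The yellow star was at (7.1, 18.3) in frame 1 and (3.8, 18.0) in frame 2.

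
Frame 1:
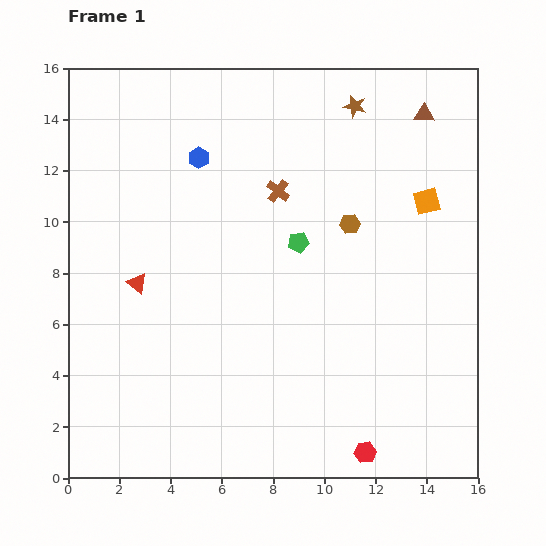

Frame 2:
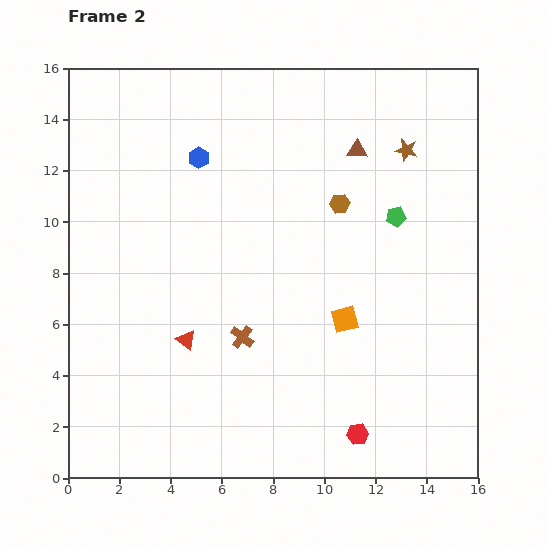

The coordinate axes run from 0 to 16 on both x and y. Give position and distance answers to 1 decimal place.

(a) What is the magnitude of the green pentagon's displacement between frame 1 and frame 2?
3.9

The green pentagon moved from (9.0, 9.2) to (12.8, 10.2), a distance of √(3.8² + 1.0²) ≈ 3.9.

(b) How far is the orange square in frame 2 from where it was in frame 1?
5.6

The orange square moved from (14.0, 10.8) to (10.8, 6.2), a distance of √(3.2² + 4.6²) ≈ 5.6.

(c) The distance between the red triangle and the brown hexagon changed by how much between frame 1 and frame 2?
-0.6

Distance in frame 1: 8.6. Distance in frame 2: 8.0.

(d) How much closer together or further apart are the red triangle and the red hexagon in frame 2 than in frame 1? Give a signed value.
-3.4

Distance in frame 1: 11.1. Distance in frame 2: 7.7.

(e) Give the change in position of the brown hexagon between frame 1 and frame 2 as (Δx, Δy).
(-0.4, 0.8)

The brown hexagon was at (11.0, 9.9) in frame 1 and (10.6, 10.7) in frame 2.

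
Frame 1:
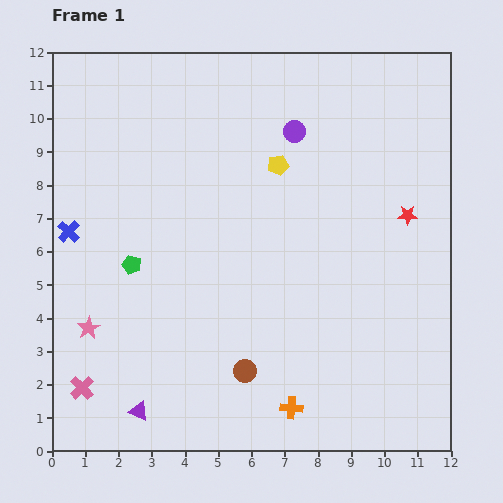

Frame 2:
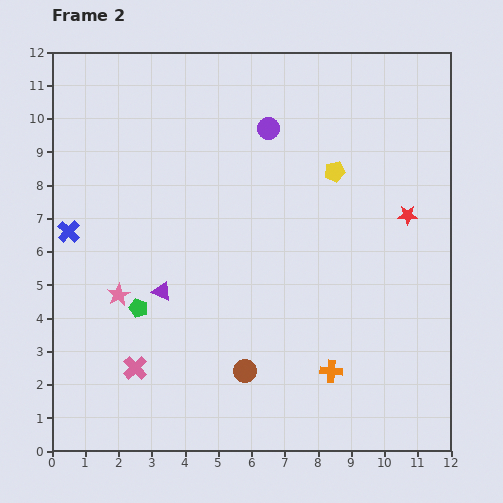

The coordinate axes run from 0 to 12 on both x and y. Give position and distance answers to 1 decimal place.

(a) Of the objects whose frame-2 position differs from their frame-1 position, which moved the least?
the purple circle

(moved 0.8)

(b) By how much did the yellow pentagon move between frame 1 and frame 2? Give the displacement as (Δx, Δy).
(1.7, -0.2)

The yellow pentagon was at (6.8, 8.6) in frame 1 and (8.5, 8.4) in frame 2.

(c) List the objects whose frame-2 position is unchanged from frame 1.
the brown circle, the red star, the blue cross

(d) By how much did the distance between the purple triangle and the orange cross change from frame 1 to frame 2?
+1.0

Distance in frame 1: 4.6. Distance in frame 2: 5.6.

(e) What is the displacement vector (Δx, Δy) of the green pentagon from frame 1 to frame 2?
(0.2, -1.3)

The green pentagon was at (2.4, 5.6) in frame 1 and (2.6, 4.3) in frame 2.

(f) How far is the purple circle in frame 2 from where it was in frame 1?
0.8

The purple circle moved from (7.3, 9.6) to (6.5, 9.7), a distance of √(0.8² + 0.1²) ≈ 0.8.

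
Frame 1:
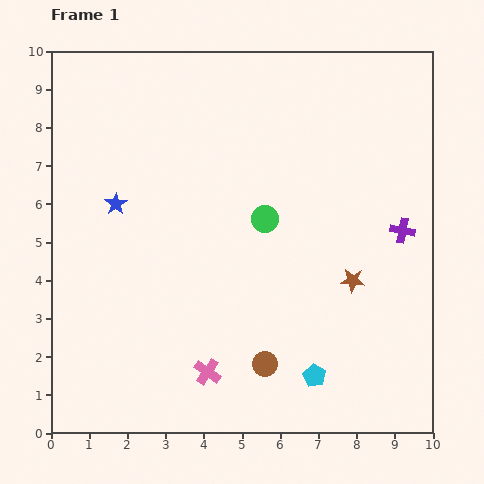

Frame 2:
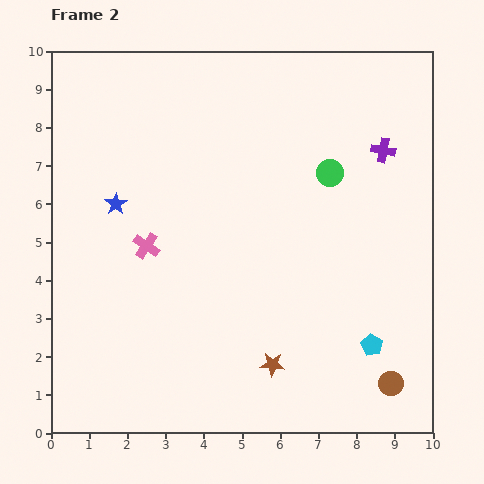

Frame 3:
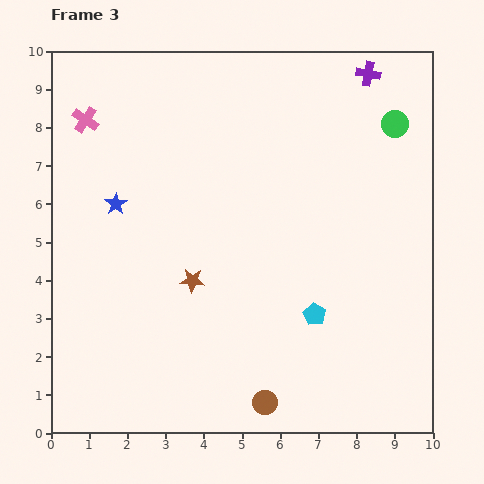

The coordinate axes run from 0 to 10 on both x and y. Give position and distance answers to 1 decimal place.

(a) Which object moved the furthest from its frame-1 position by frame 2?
the pink cross

(moved 3.7; next 3.3)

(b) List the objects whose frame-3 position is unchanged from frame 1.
the blue star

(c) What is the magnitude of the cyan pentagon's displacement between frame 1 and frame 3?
1.6

The cyan pentagon moved from (6.9, 1.5) to (6.9, 3.1), a distance of √(0.0² + 1.6²) ≈ 1.6.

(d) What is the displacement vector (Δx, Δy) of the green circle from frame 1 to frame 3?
(3.4, 2.5)

The green circle was at (5.6, 5.6) in frame 1 and (9.0, 8.1) in frame 3.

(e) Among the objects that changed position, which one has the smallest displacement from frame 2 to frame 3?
the cyan pentagon

(moved 1.7)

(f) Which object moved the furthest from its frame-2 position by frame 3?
the pink cross

(moved 3.7; next 3.3)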